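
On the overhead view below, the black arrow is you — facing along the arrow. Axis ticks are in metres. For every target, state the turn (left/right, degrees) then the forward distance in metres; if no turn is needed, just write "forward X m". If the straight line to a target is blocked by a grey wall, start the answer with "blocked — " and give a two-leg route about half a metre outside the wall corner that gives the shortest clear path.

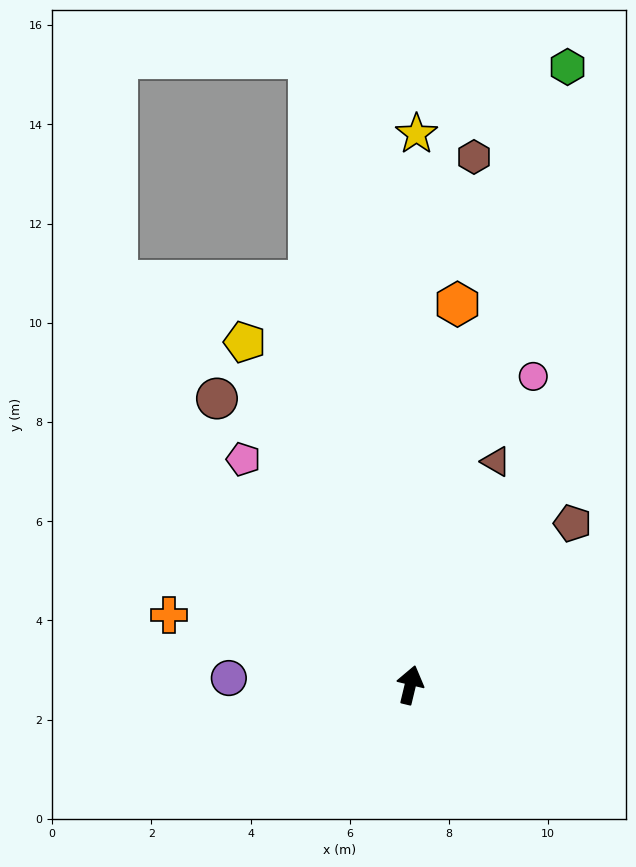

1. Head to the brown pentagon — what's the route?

turn right 32°, forward 4.6 m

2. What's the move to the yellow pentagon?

turn left 39°, forward 7.7 m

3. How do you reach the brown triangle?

turn right 7°, forward 4.8 m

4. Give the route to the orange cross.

turn left 87°, forward 5.1 m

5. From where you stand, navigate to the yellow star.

turn left 13°, forward 11.1 m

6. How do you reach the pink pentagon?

turn left 50°, forward 5.7 m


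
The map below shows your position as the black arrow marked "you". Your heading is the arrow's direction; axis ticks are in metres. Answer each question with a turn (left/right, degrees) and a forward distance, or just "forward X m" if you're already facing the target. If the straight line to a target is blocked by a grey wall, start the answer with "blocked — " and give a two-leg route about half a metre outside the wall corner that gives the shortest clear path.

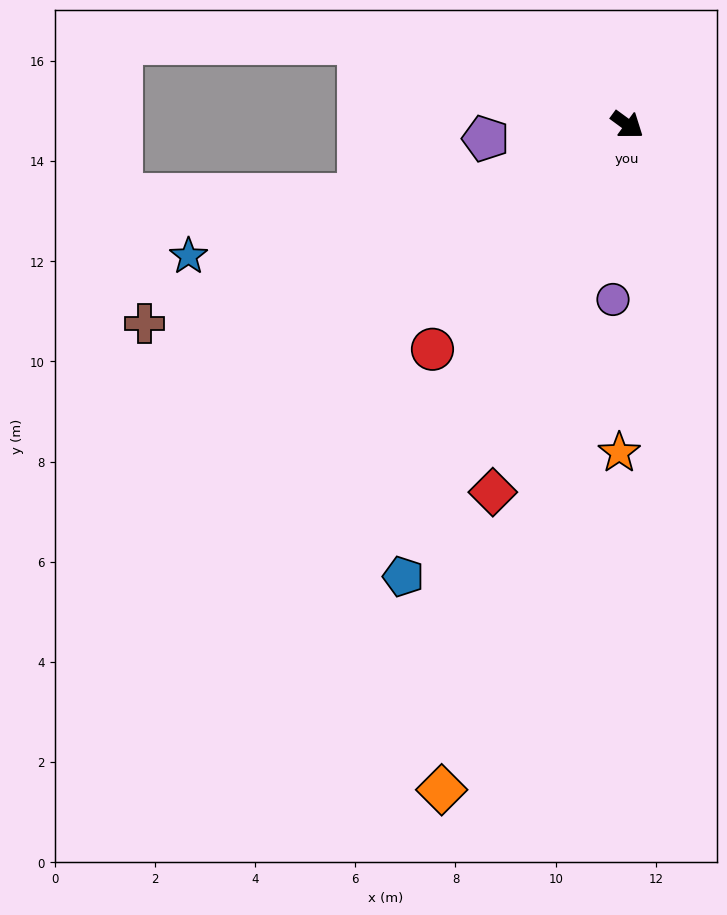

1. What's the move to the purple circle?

turn right 58°, forward 3.5 m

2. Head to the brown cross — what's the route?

turn right 121°, forward 10.4 m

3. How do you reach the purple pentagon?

turn right 138°, forward 2.8 m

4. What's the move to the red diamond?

turn right 74°, forward 7.8 m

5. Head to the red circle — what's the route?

turn right 95°, forward 5.9 m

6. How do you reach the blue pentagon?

turn right 80°, forward 10.1 m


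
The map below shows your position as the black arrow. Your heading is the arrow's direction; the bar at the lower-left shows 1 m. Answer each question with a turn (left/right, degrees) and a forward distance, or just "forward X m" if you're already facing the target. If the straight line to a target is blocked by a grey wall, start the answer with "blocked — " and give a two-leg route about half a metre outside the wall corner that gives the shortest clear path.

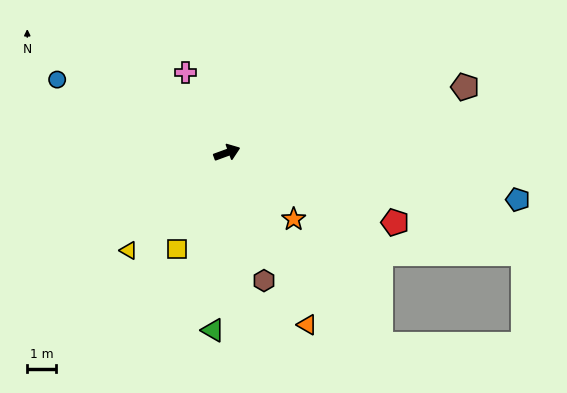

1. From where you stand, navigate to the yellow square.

turn right 137°, forward 3.7 m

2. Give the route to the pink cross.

turn left 97°, forward 3.1 m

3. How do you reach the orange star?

turn right 65°, forward 3.2 m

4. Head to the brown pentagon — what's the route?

turn right 5°, forward 8.5 m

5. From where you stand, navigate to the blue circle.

turn left 137°, forward 6.4 m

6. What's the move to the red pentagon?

turn right 43°, forward 6.3 m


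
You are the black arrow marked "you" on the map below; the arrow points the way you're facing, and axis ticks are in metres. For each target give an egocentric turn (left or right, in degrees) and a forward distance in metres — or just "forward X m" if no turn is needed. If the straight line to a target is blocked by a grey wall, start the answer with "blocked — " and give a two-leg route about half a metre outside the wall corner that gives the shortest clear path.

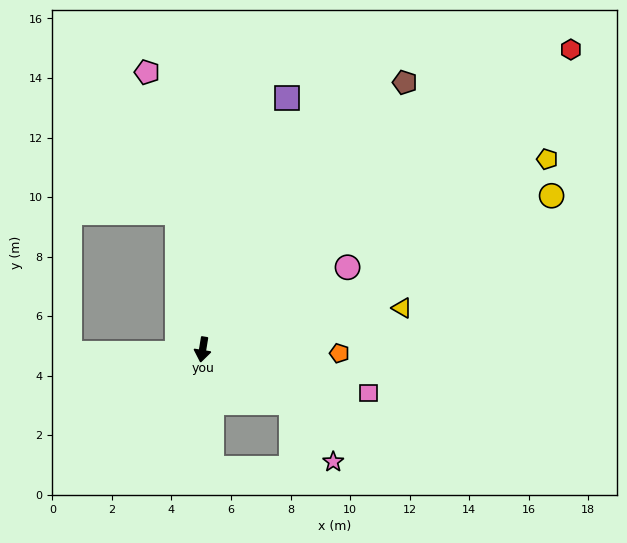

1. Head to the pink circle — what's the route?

turn left 129°, forward 5.6 m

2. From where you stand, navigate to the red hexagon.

turn left 138°, forward 16.0 m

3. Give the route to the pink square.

turn left 85°, forward 5.8 m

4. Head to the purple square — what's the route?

turn left 171°, forward 8.9 m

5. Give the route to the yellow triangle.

turn left 111°, forward 6.8 m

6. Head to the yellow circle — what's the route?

turn left 123°, forward 12.8 m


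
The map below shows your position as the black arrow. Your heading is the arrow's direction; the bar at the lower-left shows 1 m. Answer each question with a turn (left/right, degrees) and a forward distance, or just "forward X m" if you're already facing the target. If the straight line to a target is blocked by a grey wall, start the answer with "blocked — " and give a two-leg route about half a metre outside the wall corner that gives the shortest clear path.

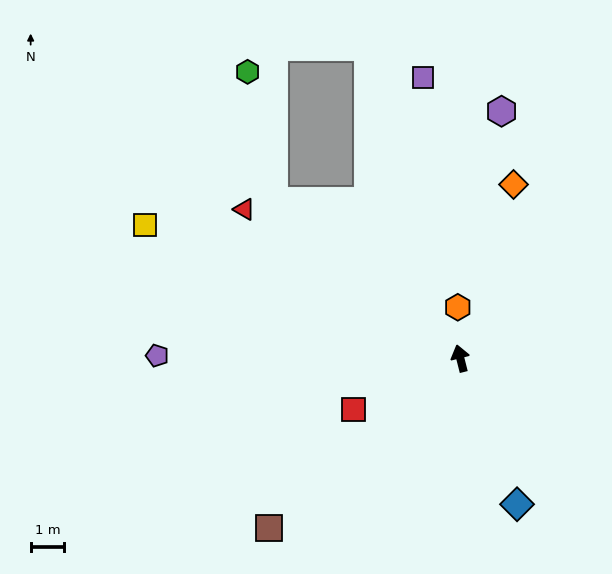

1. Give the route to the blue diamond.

turn right 173°, forward 4.7 m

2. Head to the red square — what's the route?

turn left 101°, forward 3.5 m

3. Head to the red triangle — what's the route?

turn left 41°, forward 7.9 m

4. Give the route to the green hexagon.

blocked — turn left 36°, forward 7.3 m, then turn right 38°, forward 3.9 m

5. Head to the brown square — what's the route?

turn left 117°, forward 7.7 m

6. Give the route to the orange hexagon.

turn right 11°, forward 1.5 m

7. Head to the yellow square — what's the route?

turn left 53°, forward 10.3 m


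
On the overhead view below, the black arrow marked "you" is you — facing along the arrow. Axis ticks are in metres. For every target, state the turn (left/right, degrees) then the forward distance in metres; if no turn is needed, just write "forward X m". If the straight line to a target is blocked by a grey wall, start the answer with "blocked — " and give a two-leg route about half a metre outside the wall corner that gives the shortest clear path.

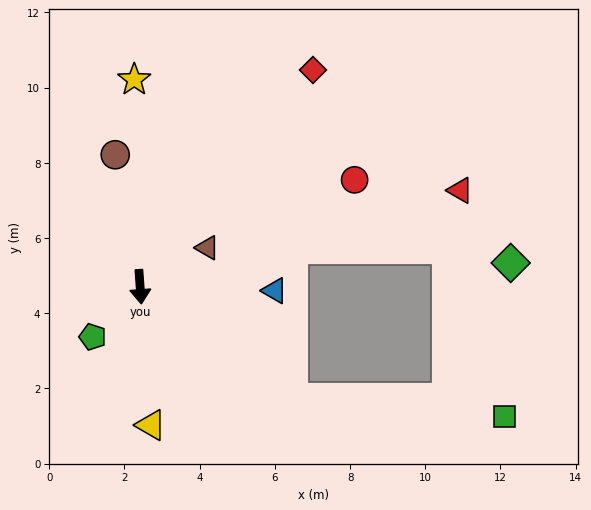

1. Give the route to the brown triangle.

turn left 116°, forward 2.1 m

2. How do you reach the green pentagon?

turn right 48°, forward 1.8 m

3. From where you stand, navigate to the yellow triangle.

forward 3.7 m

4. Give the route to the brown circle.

turn right 173°, forward 3.6 m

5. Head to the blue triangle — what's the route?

turn left 84°, forward 3.6 m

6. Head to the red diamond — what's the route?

turn left 137°, forward 7.4 m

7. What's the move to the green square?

blocked — turn left 50°, forward 5.0 m, then turn left 31°, forward 5.7 m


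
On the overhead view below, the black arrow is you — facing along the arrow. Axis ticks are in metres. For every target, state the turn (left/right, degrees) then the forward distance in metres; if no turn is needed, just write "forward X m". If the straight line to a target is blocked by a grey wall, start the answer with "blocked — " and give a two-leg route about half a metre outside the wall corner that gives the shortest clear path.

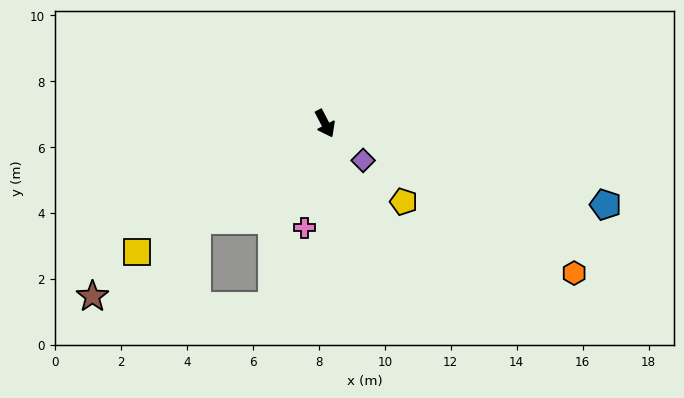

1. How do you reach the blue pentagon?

turn left 46°, forward 8.9 m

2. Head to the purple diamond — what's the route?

turn left 18°, forward 1.6 m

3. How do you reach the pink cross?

turn right 39°, forward 3.2 m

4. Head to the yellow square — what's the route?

turn right 83°, forward 6.9 m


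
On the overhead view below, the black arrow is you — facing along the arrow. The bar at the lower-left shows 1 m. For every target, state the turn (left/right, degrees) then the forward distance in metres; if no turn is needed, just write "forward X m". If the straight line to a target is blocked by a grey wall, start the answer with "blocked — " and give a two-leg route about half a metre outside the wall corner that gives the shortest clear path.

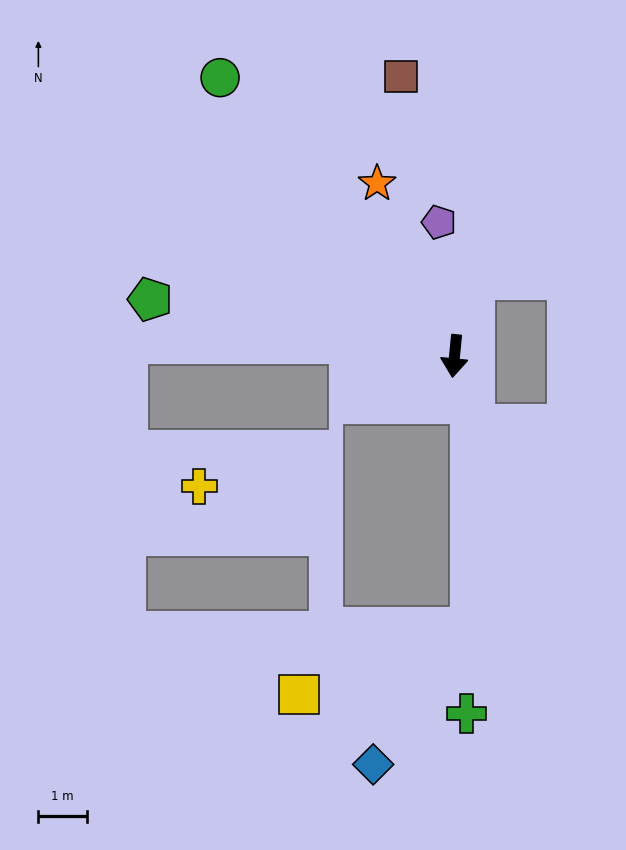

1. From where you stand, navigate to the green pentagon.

turn right 95°, forward 6.4 m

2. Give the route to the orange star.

turn right 150°, forward 3.9 m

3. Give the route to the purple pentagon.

turn right 168°, forward 2.8 m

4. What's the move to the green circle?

turn right 134°, forward 7.5 m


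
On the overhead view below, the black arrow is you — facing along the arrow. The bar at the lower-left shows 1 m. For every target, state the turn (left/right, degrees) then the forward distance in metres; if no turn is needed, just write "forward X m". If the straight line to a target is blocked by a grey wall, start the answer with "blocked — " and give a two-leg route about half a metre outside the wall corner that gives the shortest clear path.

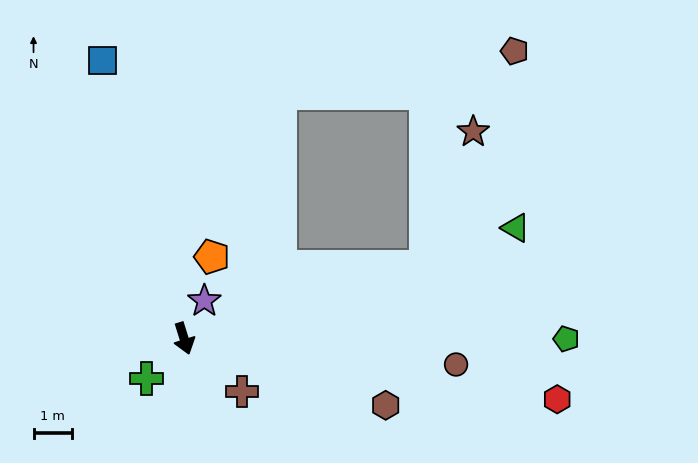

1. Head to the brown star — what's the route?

blocked — turn left 89°, forward 6.5 m, then turn left 54°, forward 3.7 m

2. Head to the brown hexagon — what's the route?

turn left 54°, forward 5.5 m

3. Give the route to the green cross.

turn right 60°, forward 1.4 m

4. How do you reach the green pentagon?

turn left 73°, forward 9.9 m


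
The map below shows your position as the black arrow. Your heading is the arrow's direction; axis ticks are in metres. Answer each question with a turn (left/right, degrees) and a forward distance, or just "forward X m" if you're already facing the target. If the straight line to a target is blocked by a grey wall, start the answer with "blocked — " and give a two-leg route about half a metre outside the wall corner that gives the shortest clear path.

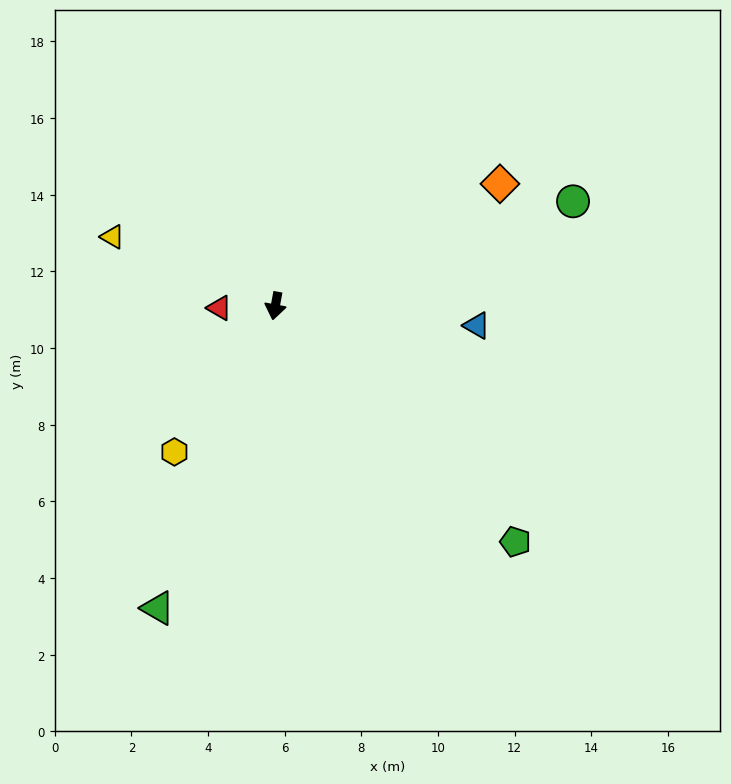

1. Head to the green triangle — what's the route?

turn right 11°, forward 8.5 m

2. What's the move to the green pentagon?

turn left 56°, forward 8.8 m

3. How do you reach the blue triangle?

turn left 95°, forward 5.3 m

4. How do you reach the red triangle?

turn right 78°, forward 1.5 m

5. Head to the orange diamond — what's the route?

turn left 129°, forward 6.7 m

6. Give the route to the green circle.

turn left 120°, forward 8.2 m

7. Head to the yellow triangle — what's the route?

turn right 103°, forward 4.6 m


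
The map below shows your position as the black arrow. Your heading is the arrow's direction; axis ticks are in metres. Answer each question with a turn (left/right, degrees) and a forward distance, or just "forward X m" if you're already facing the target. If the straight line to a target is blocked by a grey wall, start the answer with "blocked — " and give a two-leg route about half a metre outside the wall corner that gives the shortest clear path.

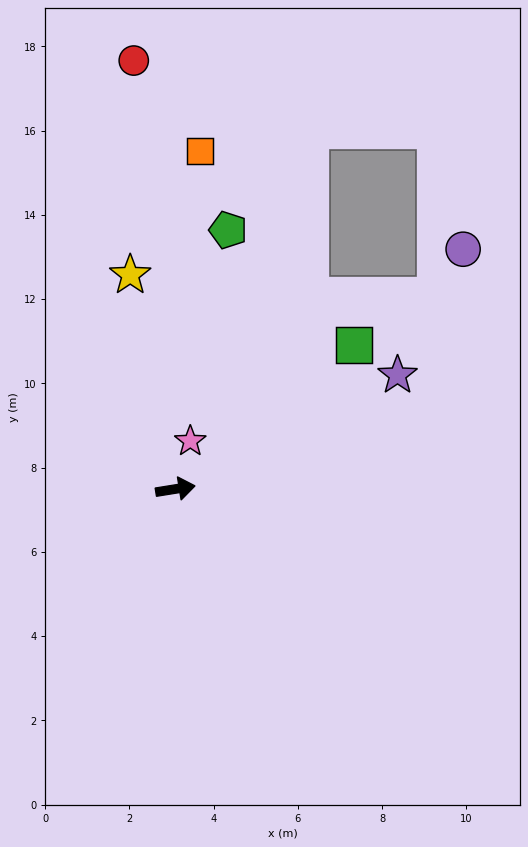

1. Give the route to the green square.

turn left 30°, forward 5.4 m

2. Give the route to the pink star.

turn left 64°, forward 1.2 m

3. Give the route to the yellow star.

turn left 93°, forward 5.2 m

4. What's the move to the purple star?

turn left 18°, forward 5.9 m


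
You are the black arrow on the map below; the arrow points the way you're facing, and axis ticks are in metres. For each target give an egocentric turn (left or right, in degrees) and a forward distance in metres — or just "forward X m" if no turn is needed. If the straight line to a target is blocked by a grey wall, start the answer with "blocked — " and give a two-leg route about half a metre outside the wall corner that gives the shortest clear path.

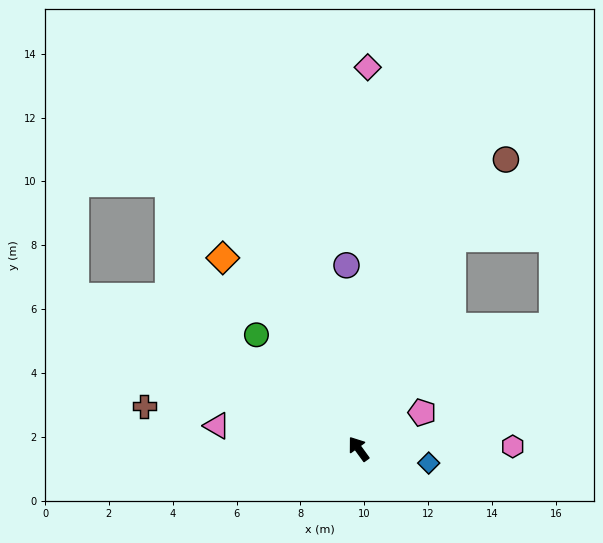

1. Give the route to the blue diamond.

turn right 137°, forward 2.2 m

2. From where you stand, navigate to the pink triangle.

turn left 45°, forward 4.5 m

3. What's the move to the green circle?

turn left 6°, forward 4.8 m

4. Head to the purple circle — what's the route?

turn right 32°, forward 5.8 m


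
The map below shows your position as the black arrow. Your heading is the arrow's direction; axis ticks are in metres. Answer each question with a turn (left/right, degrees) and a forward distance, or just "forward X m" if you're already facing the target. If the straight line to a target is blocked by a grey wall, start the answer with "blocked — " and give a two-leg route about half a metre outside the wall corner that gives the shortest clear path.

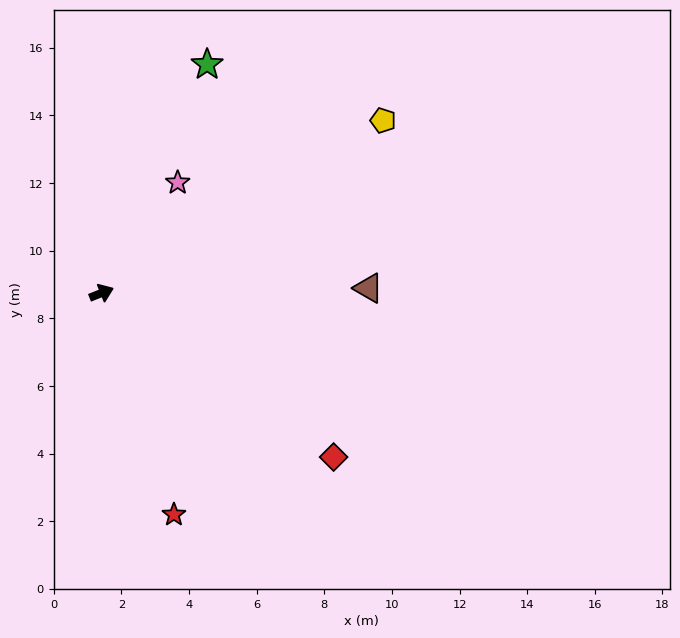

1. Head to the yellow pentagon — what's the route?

turn left 10°, forward 9.8 m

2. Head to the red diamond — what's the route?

turn right 57°, forward 8.4 m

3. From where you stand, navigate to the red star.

turn right 94°, forward 6.9 m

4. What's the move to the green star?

turn left 43°, forward 7.4 m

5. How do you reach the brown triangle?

turn right 21°, forward 7.9 m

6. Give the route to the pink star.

turn left 34°, forward 4.0 m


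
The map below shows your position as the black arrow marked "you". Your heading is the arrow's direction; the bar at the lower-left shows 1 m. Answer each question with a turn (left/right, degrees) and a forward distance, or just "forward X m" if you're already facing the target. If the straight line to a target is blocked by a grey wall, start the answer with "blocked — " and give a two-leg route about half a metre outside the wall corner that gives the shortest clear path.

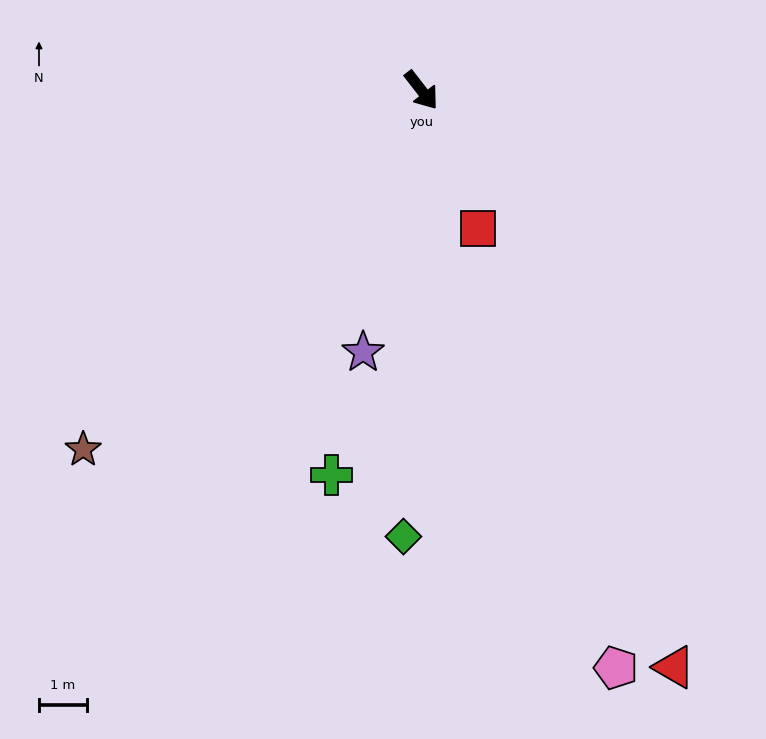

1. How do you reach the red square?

turn right 16°, forward 3.1 m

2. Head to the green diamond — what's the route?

turn right 40°, forward 9.4 m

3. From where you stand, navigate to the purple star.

turn right 50°, forward 5.6 m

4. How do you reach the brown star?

turn right 81°, forward 10.4 m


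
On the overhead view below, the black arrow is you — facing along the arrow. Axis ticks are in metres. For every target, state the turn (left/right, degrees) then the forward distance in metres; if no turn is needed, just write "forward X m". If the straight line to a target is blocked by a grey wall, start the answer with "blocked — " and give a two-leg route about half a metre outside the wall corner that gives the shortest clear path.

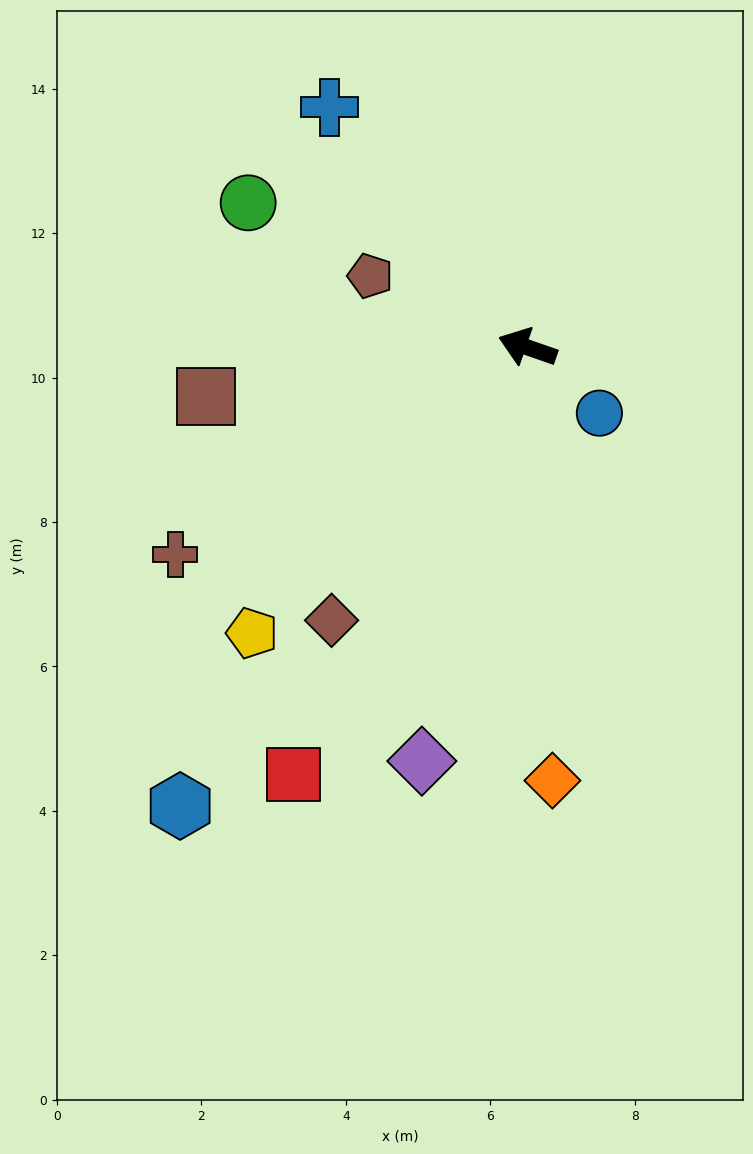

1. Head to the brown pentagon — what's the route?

turn right 5°, forward 2.4 m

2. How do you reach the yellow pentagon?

turn left 65°, forward 5.5 m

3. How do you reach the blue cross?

turn right 31°, forward 4.3 m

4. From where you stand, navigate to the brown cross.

turn left 50°, forward 5.7 m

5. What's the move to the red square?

turn left 80°, forward 6.7 m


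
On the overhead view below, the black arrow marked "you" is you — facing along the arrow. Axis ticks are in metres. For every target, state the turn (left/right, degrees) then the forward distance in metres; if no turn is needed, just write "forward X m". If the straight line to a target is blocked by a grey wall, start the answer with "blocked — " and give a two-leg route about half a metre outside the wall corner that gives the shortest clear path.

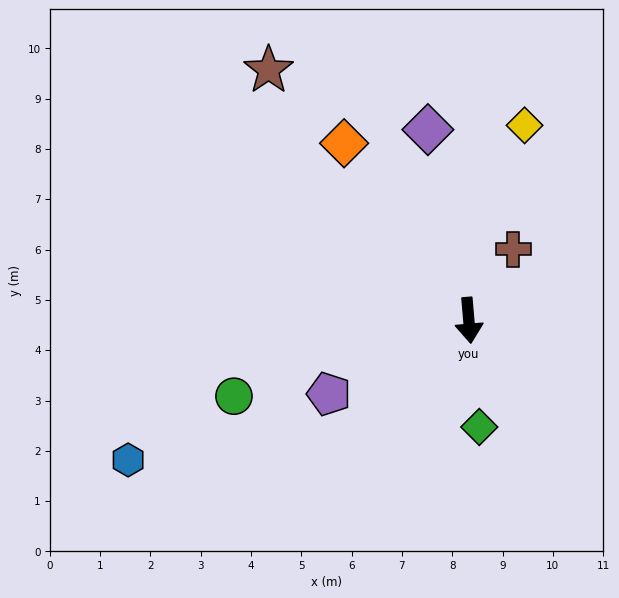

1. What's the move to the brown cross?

turn left 143°, forward 1.7 m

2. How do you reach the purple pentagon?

turn right 67°, forward 3.1 m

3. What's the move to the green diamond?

forward 2.1 m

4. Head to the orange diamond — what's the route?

turn right 150°, forward 4.3 m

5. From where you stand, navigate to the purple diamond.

turn right 173°, forward 3.9 m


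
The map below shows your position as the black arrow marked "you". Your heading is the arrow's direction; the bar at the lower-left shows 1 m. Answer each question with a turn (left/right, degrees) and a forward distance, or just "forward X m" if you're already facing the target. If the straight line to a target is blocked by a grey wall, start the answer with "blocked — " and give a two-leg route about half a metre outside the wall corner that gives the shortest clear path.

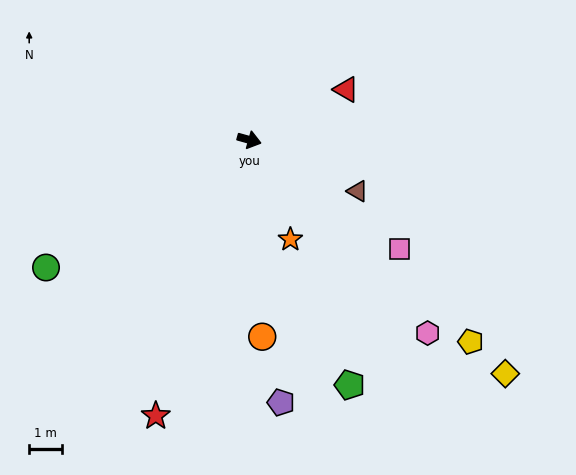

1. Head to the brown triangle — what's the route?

turn right 10°, forward 3.7 m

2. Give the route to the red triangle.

turn left 43°, forward 3.3 m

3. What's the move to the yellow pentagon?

turn right 27°, forward 9.1 m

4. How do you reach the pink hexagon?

turn right 32°, forward 8.0 m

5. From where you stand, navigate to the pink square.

turn right 20°, forward 5.7 m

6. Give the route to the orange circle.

turn right 71°, forward 6.0 m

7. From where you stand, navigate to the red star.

turn right 93°, forward 8.9 m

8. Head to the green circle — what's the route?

turn right 132°, forward 7.3 m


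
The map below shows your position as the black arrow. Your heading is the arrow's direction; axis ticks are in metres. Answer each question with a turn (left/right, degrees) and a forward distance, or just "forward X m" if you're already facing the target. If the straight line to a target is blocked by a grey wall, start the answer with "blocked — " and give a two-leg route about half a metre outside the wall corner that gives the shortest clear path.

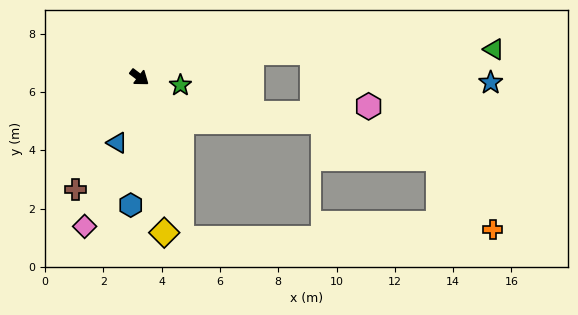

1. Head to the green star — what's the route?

turn left 26°, forward 1.4 m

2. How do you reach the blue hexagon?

turn right 57°, forward 4.4 m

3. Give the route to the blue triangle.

turn right 72°, forward 2.4 m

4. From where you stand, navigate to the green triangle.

blocked — turn left 50°, forward 3.9 m, then turn right 12°, forward 8.3 m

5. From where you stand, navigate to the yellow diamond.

turn right 44°, forward 5.4 m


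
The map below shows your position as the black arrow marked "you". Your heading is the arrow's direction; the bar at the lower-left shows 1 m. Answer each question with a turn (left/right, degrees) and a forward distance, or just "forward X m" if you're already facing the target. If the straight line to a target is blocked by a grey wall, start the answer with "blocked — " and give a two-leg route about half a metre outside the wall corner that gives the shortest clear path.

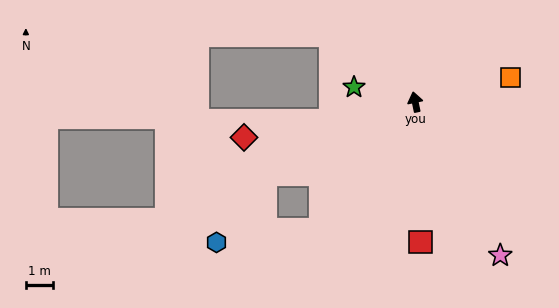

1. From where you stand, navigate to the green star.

turn left 65°, forward 2.3 m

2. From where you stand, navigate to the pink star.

turn right 163°, forward 6.4 m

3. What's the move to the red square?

turn left 170°, forward 5.2 m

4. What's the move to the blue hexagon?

blocked — turn left 104°, forward 6.1 m, then turn left 28°, forward 3.1 m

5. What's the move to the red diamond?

turn left 90°, forward 6.4 m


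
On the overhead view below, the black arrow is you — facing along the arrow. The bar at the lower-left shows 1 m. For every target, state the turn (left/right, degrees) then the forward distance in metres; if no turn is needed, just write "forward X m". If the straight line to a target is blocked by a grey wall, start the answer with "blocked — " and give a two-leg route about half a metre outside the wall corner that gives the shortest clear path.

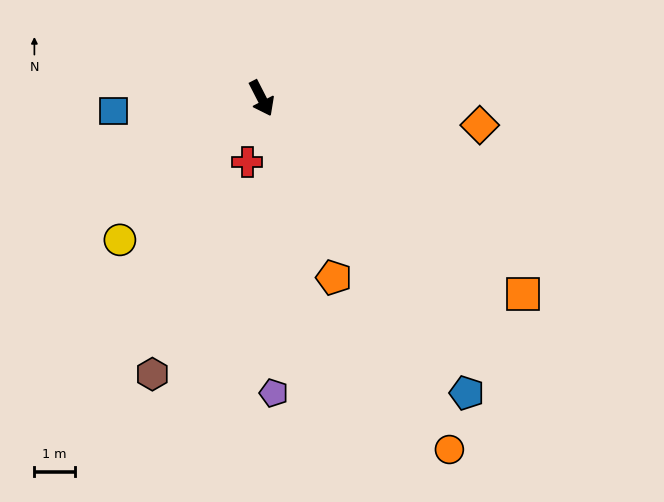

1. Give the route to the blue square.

turn right 112°, forward 3.7 m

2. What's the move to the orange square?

turn left 26°, forward 8.1 m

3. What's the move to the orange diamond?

turn left 56°, forward 5.5 m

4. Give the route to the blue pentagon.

turn left 8°, forward 8.9 m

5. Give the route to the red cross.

turn right 40°, forward 1.6 m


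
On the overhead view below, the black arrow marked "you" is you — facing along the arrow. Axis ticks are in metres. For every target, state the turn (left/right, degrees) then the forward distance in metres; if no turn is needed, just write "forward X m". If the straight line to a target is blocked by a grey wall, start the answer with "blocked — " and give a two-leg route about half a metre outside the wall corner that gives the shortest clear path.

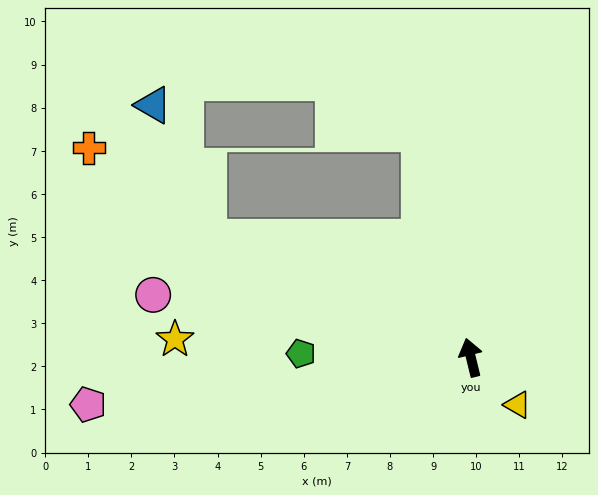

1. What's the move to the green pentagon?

turn left 75°, forward 3.9 m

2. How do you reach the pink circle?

turn left 65°, forward 7.5 m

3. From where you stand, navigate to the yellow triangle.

turn right 149°, forward 1.5 m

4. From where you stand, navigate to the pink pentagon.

turn left 83°, forward 8.9 m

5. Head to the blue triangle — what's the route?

blocked — turn left 52°, forward 6.7 m, then turn right 43°, forward 3.3 m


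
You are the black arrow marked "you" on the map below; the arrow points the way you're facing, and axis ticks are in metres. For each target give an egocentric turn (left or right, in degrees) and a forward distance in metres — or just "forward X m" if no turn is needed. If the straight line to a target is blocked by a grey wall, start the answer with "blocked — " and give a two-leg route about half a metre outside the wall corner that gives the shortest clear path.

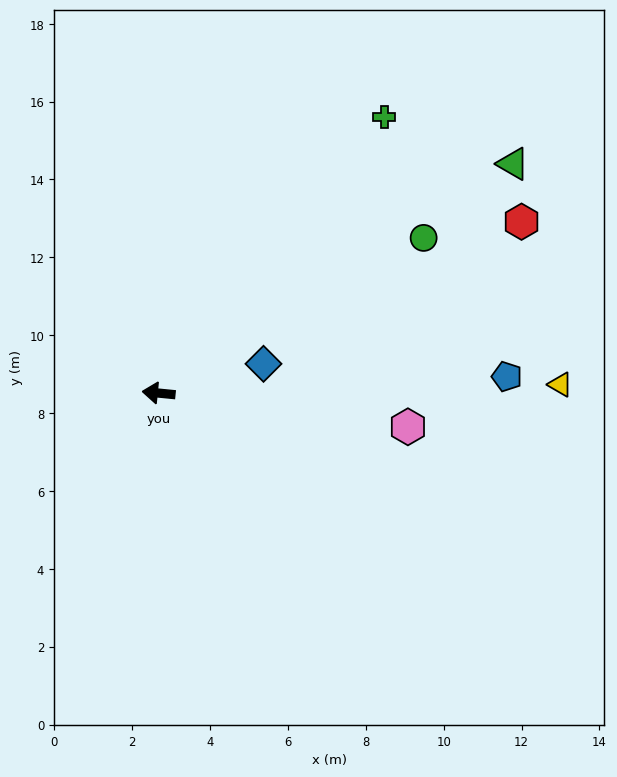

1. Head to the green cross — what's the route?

turn right 124°, forward 9.2 m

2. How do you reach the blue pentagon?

turn right 172°, forward 9.0 m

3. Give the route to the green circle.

turn right 144°, forward 7.9 m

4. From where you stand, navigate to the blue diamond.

turn right 159°, forward 2.8 m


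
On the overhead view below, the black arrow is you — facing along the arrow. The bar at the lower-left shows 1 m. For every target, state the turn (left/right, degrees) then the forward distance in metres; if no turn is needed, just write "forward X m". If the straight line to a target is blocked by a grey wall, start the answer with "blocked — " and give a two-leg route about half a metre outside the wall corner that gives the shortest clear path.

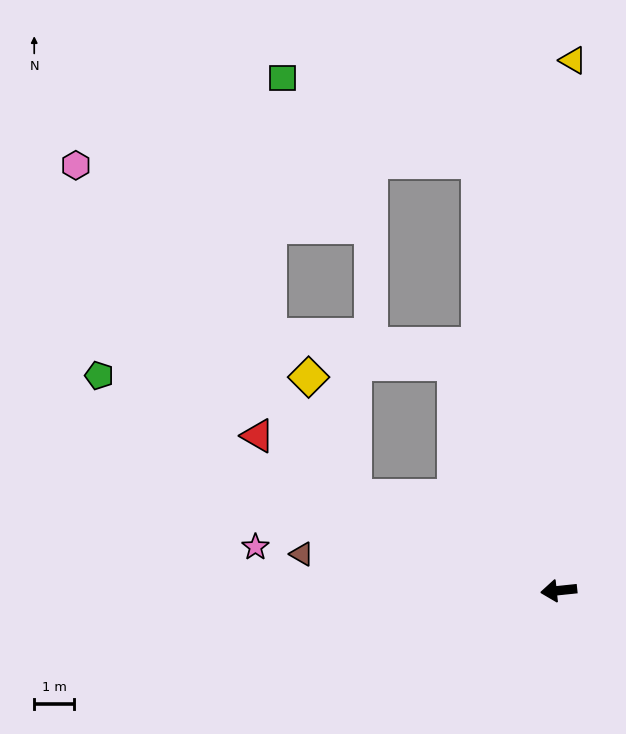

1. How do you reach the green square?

blocked — turn right 85°, forward 10.9 m, then turn left 56°, forward 5.3 m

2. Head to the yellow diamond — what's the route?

blocked — turn right 31°, forward 5.6 m, then turn right 44°, forward 3.2 m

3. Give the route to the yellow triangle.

turn right 97°, forward 13.3 m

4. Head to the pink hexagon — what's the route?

blocked — turn right 31°, forward 5.6 m, then turn right 25°, forward 10.8 m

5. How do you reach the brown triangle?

turn right 14°, forward 6.5 m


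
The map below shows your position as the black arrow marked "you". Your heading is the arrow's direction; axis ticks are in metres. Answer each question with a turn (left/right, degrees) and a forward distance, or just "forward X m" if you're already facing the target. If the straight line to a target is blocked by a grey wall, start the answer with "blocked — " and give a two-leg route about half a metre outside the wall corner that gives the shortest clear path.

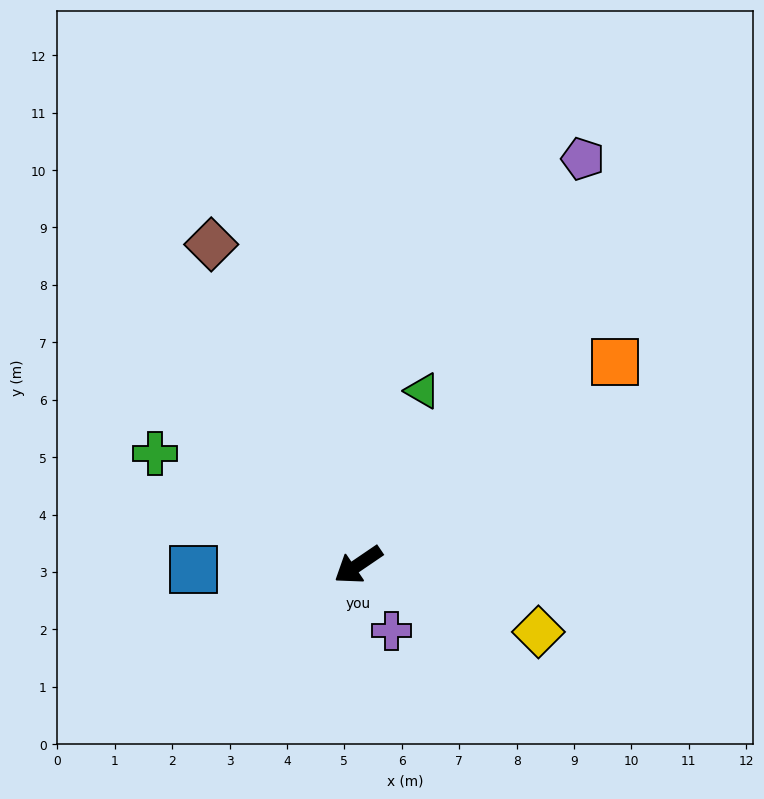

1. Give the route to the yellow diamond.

turn left 125°, forward 3.3 m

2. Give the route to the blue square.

turn right 33°, forward 2.9 m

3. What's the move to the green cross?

turn right 63°, forward 4.0 m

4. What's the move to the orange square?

turn right 176°, forward 5.7 m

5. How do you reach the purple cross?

turn left 83°, forward 1.3 m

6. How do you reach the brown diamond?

turn right 100°, forward 6.1 m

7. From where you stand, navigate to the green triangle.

turn right 144°, forward 3.2 m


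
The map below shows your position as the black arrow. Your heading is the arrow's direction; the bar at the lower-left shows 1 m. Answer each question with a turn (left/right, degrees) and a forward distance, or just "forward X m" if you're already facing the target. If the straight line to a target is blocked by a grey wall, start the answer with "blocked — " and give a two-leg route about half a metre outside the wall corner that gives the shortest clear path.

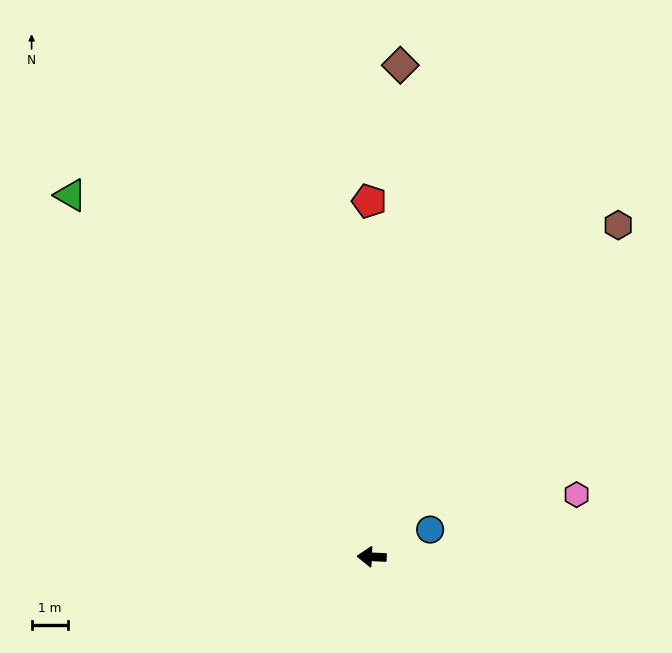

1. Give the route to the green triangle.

turn right 48°, forward 12.9 m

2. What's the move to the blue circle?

turn right 152°, forward 1.8 m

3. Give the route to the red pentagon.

turn right 87°, forward 9.7 m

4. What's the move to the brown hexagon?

turn right 124°, forward 11.3 m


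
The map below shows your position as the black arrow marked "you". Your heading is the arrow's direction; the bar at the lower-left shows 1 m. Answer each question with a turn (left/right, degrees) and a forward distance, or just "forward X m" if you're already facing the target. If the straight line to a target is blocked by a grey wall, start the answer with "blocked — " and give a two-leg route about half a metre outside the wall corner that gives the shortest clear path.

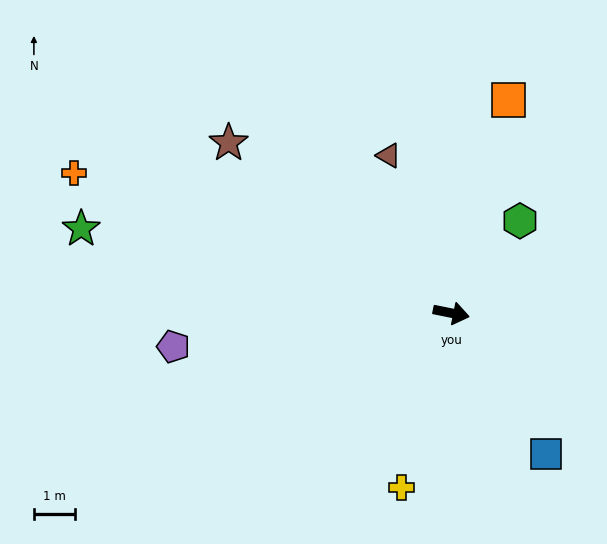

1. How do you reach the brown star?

turn left 154°, forward 6.9 m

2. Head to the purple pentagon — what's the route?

turn right 162°, forward 6.9 m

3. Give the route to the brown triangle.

turn left 123°, forward 4.2 m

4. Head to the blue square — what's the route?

turn right 45°, forward 4.2 m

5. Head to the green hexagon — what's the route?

turn left 65°, forward 2.8 m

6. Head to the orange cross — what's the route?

turn left 171°, forward 9.9 m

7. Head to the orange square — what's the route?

turn left 86°, forward 5.4 m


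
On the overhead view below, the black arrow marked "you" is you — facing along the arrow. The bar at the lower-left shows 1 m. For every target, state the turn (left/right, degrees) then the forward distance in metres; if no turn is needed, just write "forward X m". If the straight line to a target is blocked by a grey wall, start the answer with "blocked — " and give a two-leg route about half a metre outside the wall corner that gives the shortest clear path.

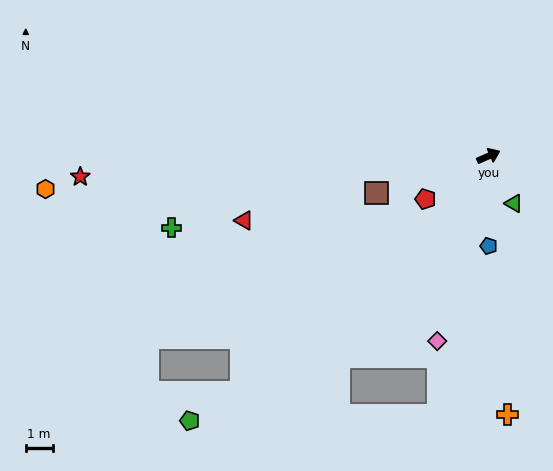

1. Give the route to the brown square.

turn left 175°, forward 4.4 m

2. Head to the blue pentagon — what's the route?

turn right 114°, forward 3.4 m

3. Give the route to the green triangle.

turn right 86°, forward 2.0 m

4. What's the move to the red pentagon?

turn right 169°, forward 2.8 m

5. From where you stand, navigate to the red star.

turn left 159°, forward 15.3 m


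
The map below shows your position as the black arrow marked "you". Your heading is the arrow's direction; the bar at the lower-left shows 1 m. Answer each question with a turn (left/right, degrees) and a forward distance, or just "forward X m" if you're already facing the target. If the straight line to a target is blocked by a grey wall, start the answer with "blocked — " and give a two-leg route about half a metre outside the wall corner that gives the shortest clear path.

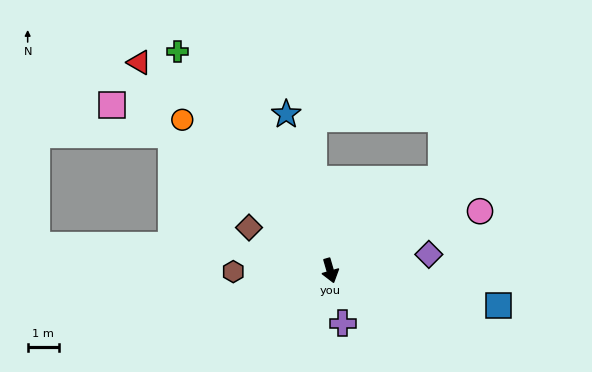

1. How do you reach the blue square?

turn left 62°, forward 5.6 m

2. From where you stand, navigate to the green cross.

turn right 161°, forward 8.6 m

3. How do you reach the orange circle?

turn right 152°, forward 6.8 m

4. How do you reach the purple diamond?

turn left 83°, forward 3.2 m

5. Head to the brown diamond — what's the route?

turn right 134°, forward 3.0 m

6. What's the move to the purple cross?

turn right 3°, forward 1.7 m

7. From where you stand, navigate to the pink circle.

turn left 96°, forward 5.2 m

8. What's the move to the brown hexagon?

turn right 106°, forward 3.1 m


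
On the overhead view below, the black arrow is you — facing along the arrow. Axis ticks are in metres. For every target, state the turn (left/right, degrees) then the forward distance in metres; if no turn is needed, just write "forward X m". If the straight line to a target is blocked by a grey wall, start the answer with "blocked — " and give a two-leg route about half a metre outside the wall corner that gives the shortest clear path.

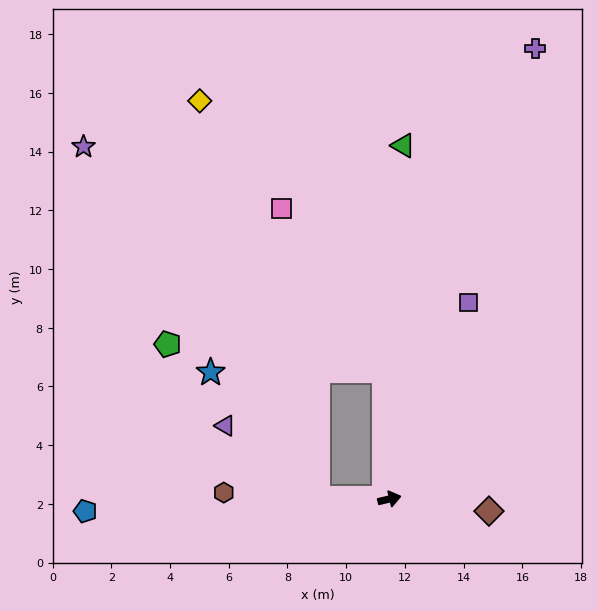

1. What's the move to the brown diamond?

turn right 20°, forward 3.4 m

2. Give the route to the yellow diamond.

blocked — turn left 166°, forward 2.4 m, then turn right 73°, forward 14.1 m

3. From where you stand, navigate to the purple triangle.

blocked — turn left 166°, forward 2.4 m, then turn right 37°, forward 4.0 m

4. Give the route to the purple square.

turn left 55°, forward 7.2 m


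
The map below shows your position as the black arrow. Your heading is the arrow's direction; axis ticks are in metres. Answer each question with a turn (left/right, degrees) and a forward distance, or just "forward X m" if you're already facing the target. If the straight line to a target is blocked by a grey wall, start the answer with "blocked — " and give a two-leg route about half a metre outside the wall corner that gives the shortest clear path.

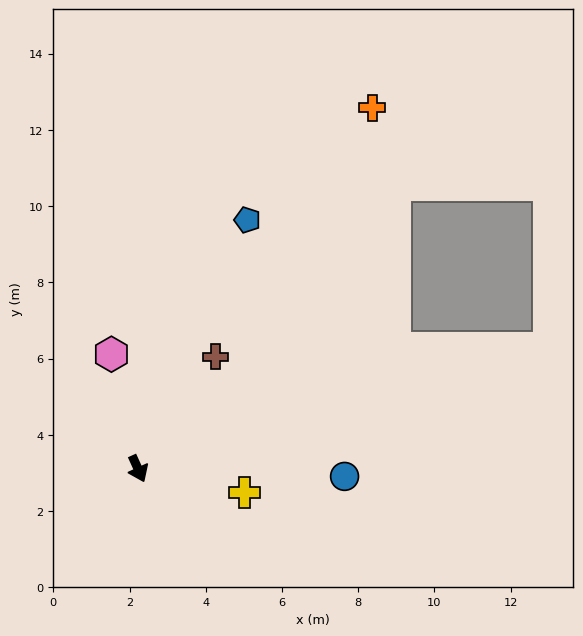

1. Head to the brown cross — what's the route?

turn left 121°, forward 3.6 m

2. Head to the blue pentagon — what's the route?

turn left 132°, forward 7.1 m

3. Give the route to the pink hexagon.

turn left 169°, forward 3.1 m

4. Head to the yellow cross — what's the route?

turn left 53°, forward 2.9 m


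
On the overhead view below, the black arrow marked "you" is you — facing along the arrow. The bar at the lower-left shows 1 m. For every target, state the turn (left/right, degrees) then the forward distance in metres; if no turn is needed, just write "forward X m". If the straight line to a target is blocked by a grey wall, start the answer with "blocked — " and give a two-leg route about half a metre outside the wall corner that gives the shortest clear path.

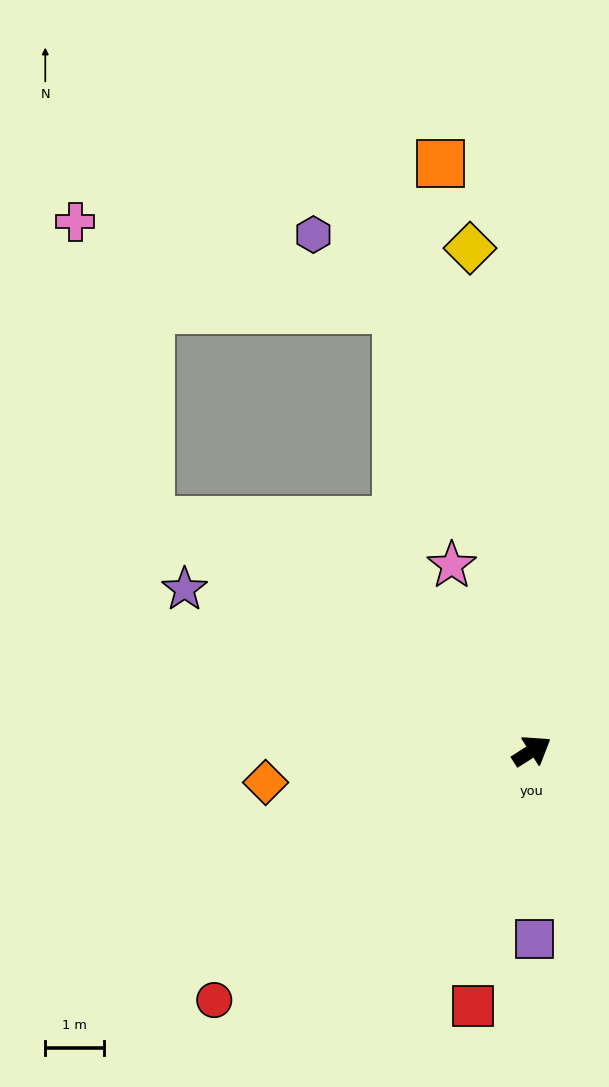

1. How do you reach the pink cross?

blocked — turn left 116°, forward 7.6 m, then turn right 44°, forward 5.3 m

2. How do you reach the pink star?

turn left 81°, forward 3.5 m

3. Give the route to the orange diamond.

turn left 154°, forward 4.6 m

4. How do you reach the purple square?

turn right 122°, forward 3.2 m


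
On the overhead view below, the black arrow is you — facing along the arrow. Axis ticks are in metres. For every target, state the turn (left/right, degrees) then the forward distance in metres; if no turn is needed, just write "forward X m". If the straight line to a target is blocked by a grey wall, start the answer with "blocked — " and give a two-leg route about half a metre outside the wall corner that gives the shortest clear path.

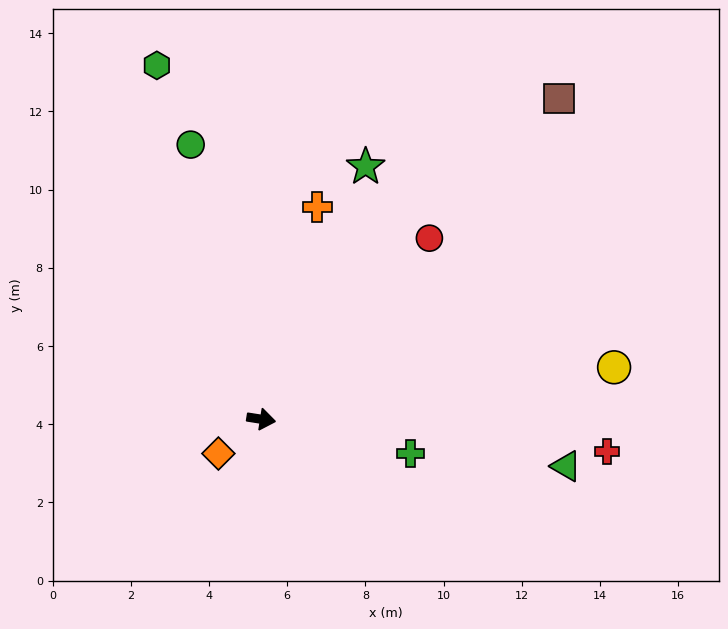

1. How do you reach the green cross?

turn right 4°, forward 3.9 m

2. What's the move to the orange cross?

turn left 84°, forward 5.6 m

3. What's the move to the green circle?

turn left 113°, forward 7.3 m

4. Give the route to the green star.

turn left 76°, forward 7.0 m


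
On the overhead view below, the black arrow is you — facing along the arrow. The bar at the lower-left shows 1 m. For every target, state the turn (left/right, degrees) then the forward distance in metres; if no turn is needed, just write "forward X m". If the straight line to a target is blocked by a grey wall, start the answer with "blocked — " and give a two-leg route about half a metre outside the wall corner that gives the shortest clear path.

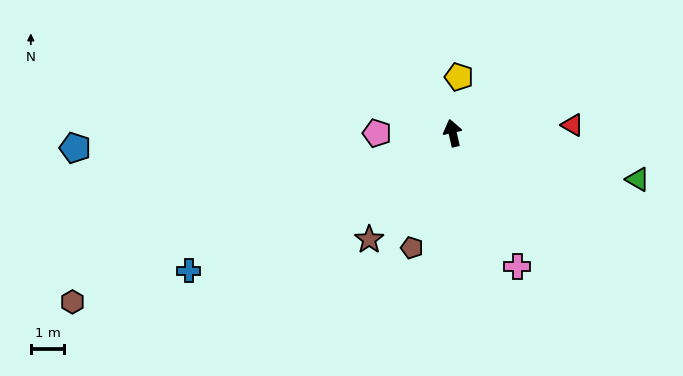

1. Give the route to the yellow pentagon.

turn right 19°, forward 1.7 m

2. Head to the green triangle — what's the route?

turn right 117°, forward 5.7 m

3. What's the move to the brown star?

turn left 129°, forward 4.1 m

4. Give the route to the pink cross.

turn right 167°, forward 4.4 m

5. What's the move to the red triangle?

turn right 99°, forward 3.6 m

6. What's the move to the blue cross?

turn left 105°, forward 8.9 m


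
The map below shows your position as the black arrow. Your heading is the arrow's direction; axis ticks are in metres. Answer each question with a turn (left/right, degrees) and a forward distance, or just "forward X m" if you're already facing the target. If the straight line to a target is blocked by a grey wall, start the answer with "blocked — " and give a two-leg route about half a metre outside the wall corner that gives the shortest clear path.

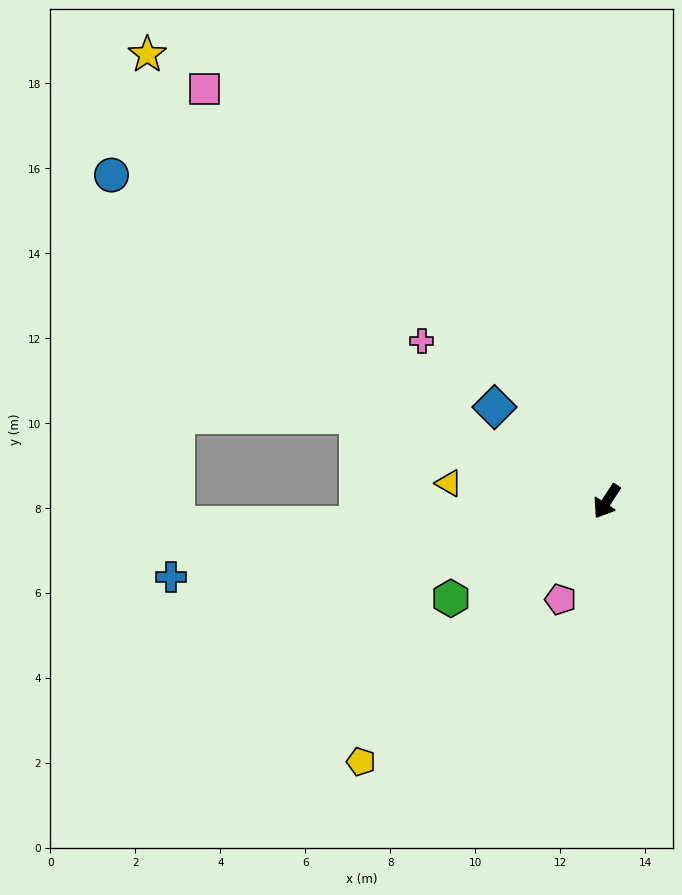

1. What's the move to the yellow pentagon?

turn right 10°, forward 8.4 m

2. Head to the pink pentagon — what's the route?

turn left 8°, forward 2.6 m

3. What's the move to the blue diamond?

turn right 97°, forward 3.4 m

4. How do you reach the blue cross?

turn right 47°, forward 10.4 m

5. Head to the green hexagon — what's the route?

turn right 25°, forward 4.3 m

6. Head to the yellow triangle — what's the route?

turn right 63°, forward 3.7 m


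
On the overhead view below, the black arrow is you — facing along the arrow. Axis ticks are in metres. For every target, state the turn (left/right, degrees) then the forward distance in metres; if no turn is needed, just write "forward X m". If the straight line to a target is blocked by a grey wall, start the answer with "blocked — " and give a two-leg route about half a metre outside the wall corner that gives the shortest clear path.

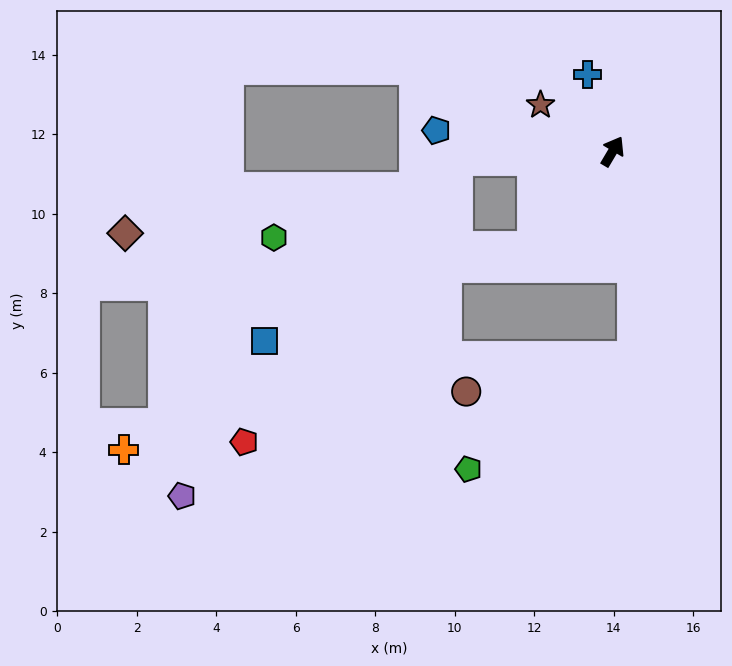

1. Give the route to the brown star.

turn left 88°, forward 2.2 m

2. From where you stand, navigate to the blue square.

blocked — turn left 123°, forward 4.0 m, then turn left 41°, forward 6.6 m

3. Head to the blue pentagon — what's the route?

turn left 114°, forward 4.5 m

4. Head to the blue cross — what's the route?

turn left 49°, forward 2.0 m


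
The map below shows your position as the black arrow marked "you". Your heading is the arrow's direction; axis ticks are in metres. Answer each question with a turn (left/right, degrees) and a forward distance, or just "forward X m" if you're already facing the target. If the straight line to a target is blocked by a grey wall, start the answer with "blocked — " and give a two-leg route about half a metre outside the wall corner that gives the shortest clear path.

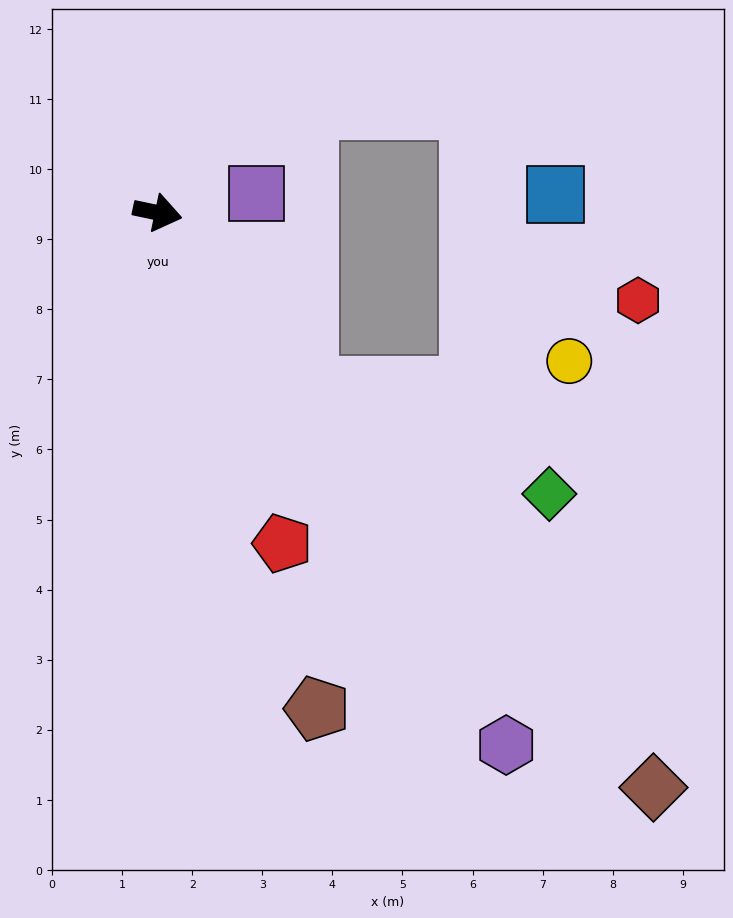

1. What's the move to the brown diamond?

turn right 37°, forward 10.8 m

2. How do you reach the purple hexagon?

turn right 45°, forward 9.1 m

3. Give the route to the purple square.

turn left 23°, forward 1.4 m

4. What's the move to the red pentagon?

turn right 57°, forward 5.0 m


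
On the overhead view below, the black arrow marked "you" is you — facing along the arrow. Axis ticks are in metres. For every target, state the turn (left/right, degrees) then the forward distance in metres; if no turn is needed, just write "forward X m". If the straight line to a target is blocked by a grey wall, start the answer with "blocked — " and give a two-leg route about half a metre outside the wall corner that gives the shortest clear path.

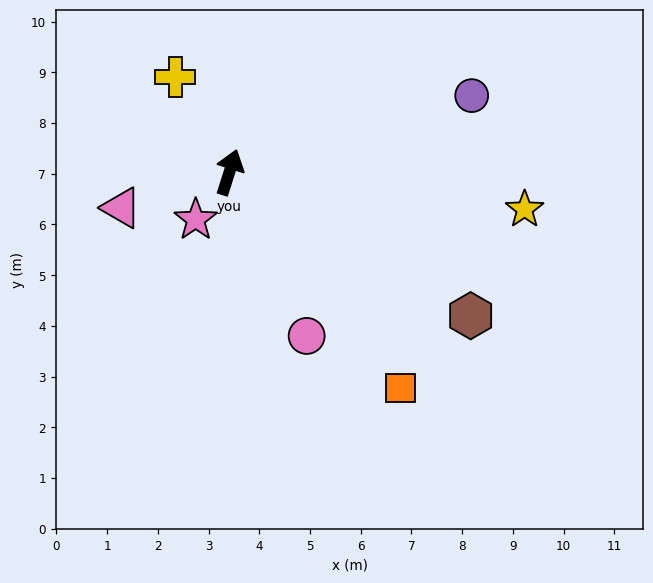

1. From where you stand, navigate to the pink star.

turn left 162°, forward 1.1 m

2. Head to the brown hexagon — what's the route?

turn right 103°, forward 5.5 m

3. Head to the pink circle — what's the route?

turn right 137°, forward 3.6 m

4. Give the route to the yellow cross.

turn left 47°, forward 2.2 m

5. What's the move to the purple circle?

turn right 55°, forward 5.0 m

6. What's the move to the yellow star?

turn right 80°, forward 5.9 m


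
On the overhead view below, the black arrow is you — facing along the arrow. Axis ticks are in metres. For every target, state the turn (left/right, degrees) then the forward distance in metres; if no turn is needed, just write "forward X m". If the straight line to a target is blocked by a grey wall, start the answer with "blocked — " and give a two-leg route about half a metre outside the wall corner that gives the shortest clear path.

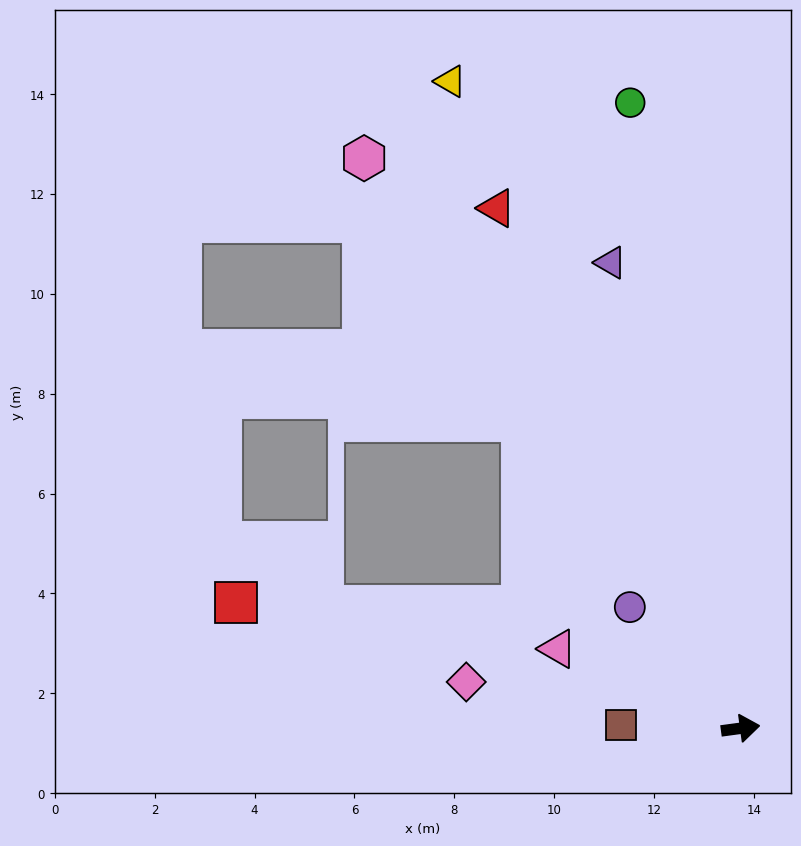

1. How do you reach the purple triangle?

turn left 98°, forward 9.7 m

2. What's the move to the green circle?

turn left 92°, forward 12.7 m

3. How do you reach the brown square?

turn left 171°, forward 2.4 m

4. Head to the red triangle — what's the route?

turn left 107°, forward 11.5 m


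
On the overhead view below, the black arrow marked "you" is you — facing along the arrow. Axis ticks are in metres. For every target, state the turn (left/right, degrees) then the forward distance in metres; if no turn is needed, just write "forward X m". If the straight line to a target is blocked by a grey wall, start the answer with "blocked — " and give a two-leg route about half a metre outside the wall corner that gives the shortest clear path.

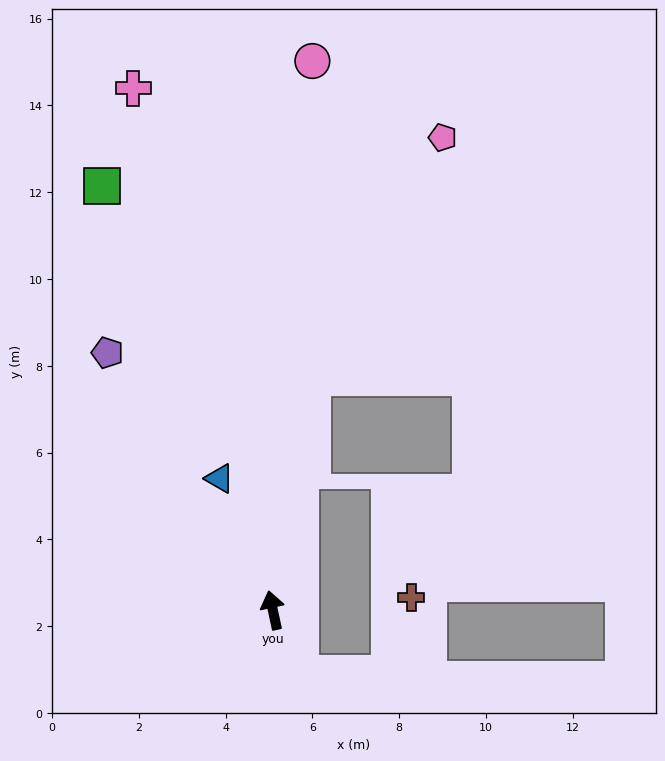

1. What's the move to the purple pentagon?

turn left 21°, forward 7.1 m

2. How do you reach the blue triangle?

turn left 10°, forward 3.3 m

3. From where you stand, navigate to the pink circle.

turn right 16°, forward 12.7 m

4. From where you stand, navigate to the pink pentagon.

blocked — turn right 22°, forward 5.4 m, then turn right 19°, forward 6.3 m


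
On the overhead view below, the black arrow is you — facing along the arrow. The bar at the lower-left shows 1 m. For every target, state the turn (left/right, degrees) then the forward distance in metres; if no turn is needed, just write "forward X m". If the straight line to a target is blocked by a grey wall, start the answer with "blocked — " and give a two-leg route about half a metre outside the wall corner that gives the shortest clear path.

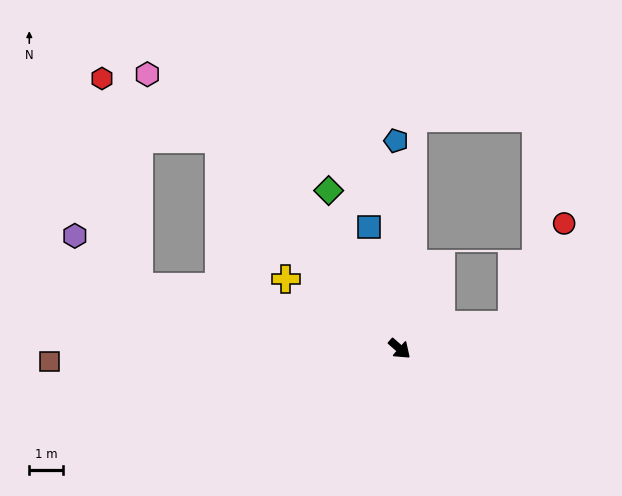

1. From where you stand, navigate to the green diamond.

turn left 155°, forward 5.2 m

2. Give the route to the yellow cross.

turn right 170°, forward 4.0 m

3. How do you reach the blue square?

turn left 146°, forward 3.8 m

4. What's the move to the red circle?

blocked — turn left 53°, forward 3.4 m, then turn left 51°, forward 3.4 m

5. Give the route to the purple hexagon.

blocked — turn right 152°, forward 8.0 m, then turn right 25°, forward 2.5 m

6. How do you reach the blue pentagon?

turn left 132°, forward 6.2 m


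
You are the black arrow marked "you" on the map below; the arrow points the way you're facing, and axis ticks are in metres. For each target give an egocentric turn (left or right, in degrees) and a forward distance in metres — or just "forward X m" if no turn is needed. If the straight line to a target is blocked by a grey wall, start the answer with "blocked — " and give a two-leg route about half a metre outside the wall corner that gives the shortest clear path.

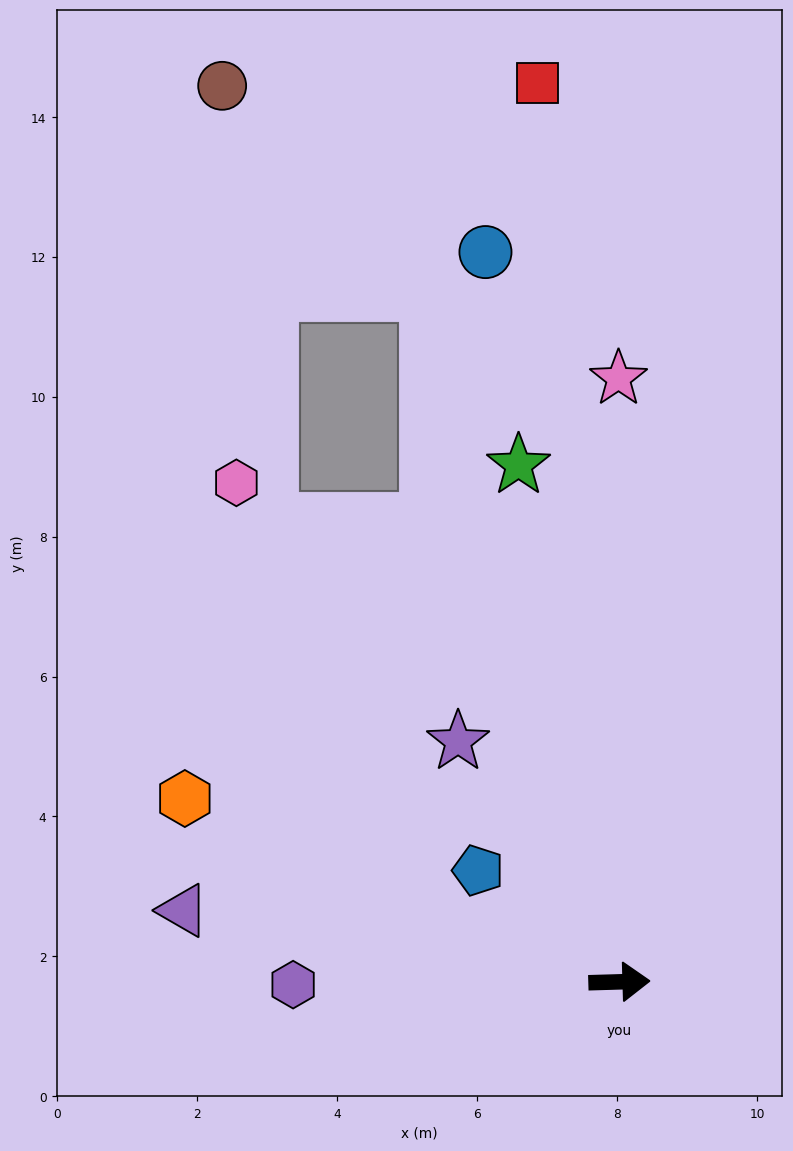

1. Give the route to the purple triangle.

turn left 169°, forward 6.3 m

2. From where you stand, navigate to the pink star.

turn left 88°, forward 8.6 m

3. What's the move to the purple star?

turn left 122°, forward 4.1 m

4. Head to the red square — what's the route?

turn left 94°, forward 12.9 m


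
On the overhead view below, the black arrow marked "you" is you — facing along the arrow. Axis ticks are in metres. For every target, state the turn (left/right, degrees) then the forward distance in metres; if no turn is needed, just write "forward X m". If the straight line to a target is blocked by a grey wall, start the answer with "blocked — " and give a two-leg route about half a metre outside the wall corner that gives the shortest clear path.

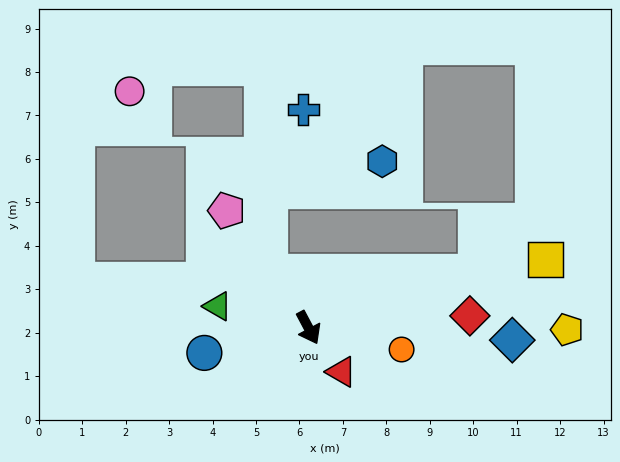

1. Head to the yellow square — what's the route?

turn left 78°, forward 5.7 m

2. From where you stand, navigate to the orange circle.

turn left 49°, forward 2.2 m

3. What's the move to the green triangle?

turn right 131°, forward 2.1 m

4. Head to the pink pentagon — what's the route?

turn right 173°, forward 3.3 m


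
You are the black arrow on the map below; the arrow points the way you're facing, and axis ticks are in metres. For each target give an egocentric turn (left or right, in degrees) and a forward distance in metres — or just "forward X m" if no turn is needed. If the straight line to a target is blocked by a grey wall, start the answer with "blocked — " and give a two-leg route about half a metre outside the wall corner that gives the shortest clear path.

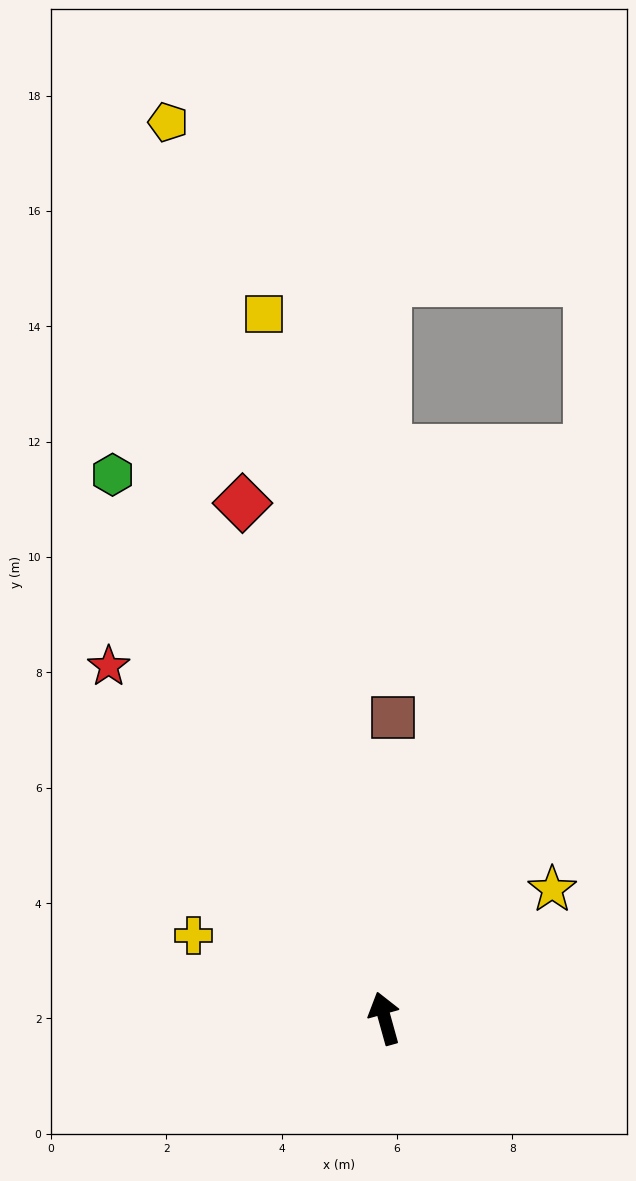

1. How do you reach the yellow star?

turn right 68°, forward 3.7 m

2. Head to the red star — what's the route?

turn left 23°, forward 7.8 m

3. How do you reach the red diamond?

forward 9.3 m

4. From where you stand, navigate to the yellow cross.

turn left 51°, forward 3.6 m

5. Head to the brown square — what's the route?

turn right 17°, forward 5.2 m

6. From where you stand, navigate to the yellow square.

turn right 6°, forward 12.4 m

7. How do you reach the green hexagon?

turn left 11°, forward 10.5 m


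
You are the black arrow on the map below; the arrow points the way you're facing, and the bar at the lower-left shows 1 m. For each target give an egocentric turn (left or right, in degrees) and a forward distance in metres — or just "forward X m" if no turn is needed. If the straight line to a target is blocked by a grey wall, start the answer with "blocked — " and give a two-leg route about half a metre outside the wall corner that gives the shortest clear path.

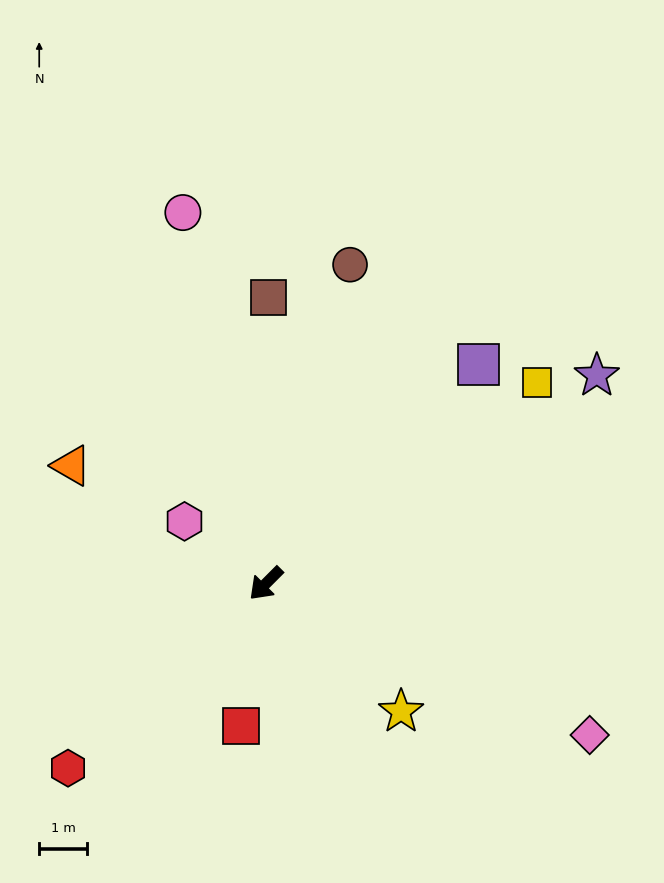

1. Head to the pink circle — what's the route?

turn right 122°, forward 7.9 m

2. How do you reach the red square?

turn left 35°, forward 3.0 m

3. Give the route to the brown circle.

turn right 150°, forward 6.8 m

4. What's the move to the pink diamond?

turn left 110°, forward 7.4 m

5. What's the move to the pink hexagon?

turn right 82°, forward 2.1 m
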